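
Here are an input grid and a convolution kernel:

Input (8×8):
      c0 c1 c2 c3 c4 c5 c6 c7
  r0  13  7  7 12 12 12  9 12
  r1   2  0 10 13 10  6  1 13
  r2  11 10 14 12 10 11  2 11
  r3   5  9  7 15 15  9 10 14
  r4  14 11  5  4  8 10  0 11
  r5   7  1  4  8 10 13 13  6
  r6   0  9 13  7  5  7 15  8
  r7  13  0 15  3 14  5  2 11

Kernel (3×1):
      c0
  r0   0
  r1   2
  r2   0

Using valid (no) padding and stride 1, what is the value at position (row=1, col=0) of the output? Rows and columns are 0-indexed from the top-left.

The receptive field on the input at this output position is [2 / 11 / 5]. Elementwise product with the kernel and sum: 11·2.

22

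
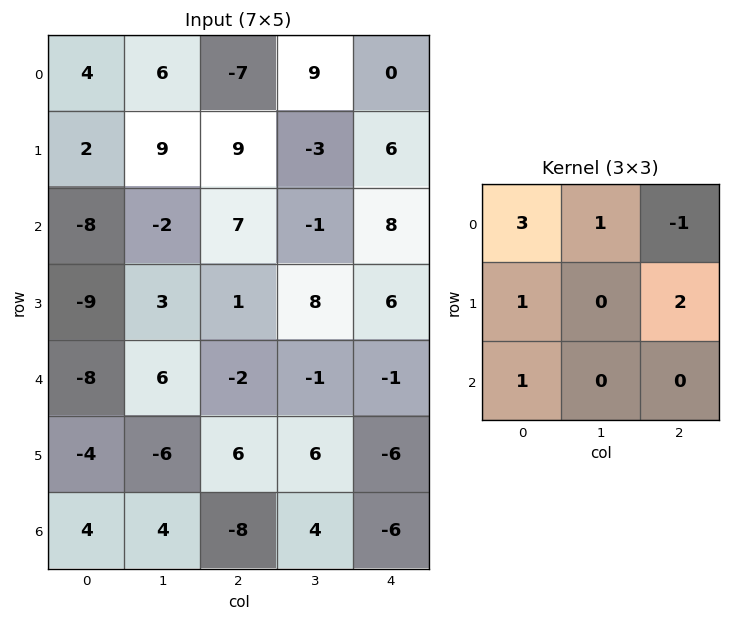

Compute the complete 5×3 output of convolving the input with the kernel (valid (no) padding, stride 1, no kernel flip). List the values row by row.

37 3 16
3 38 42
-48 27 23
-41 0 7
-4 27 -20

Output[0,0]: The receptive field on the input at this output position is [4 6 -7 / 2 9 9 / -8 -2 7]. Elementwise product with the kernel and sum: 4·3 + 6·1 + -7·-1 + 2·1 + 9·2 + -8·1.
Output[0,1]: The receptive field on the input at this output position is [6 -7 9 / 9 9 -3 / -2 7 -1]. Elementwise product with the kernel and sum: 6·3 + -7·1 + 9·-1 + 9·1 + -3·2 + -2·1.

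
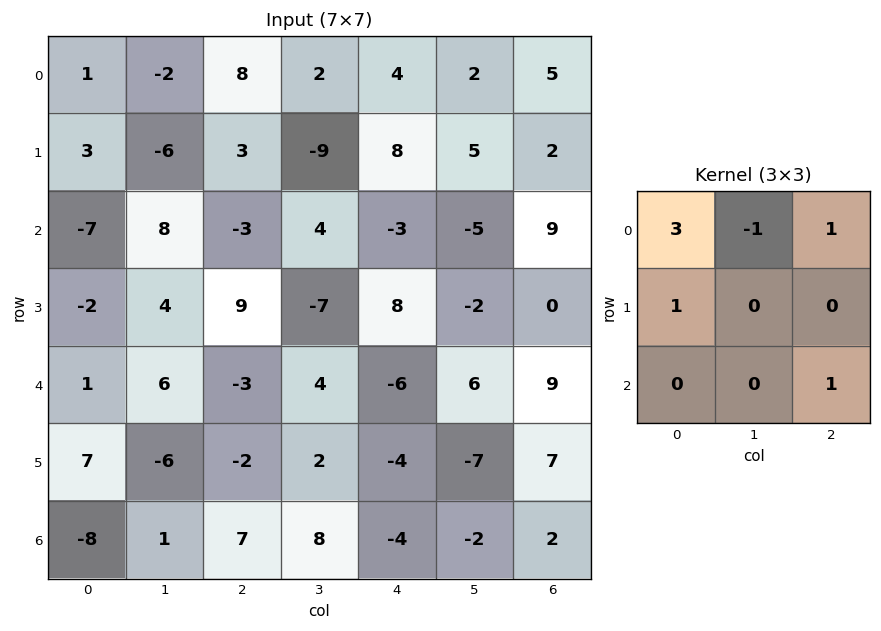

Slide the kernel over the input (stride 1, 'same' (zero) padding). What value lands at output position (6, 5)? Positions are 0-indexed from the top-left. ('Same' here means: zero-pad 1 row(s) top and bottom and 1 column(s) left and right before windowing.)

The receptive field on the zero-padded input at this output position is [-4 -7 7 / -4 -2 2 / 0 0 0]. Elementwise product with the kernel and sum: -4·3 + -7·-1 + 7·1 + -4·1 + 0·1.

-2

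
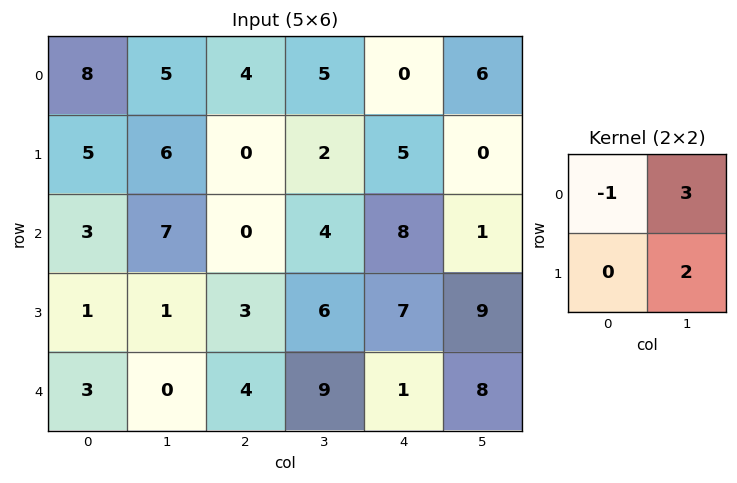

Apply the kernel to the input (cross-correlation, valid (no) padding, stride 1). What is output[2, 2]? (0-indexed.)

24

The receptive field on the input at this output position is [0 4 / 3 6]. Elementwise product with the kernel and sum: 0·-1 + 4·3 + 6·2.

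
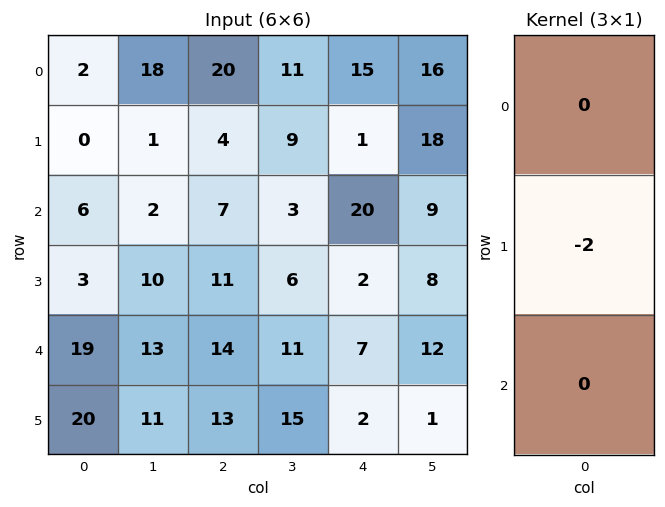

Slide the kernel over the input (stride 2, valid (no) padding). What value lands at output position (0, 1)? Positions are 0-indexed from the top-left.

The receptive field on the input at this output position is [20 / 4 / 7]. Elementwise product with the kernel and sum: 4·-2.

-8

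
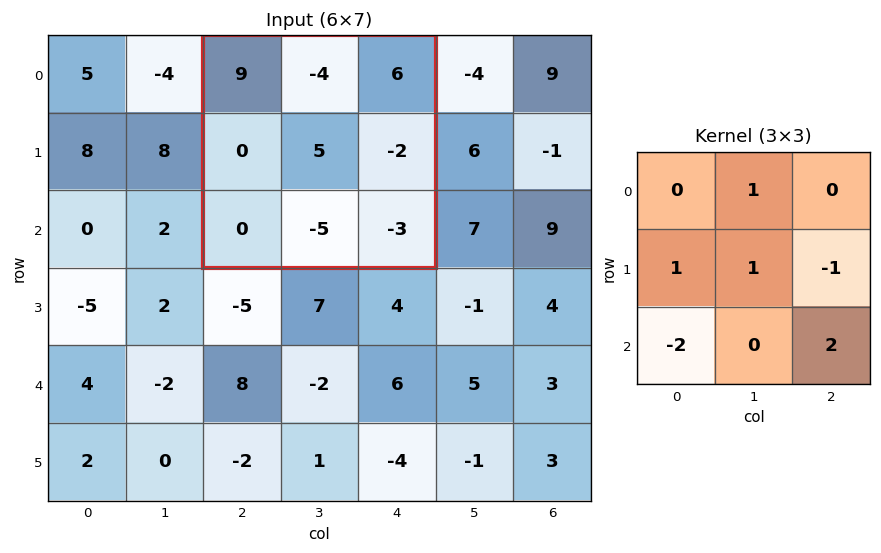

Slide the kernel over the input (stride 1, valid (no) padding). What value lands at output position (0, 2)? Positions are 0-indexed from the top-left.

-3

The receptive field on the input at this output position is [9 -4 6 / 0 5 -2 / 0 -5 -3]. Elementwise product with the kernel and sum: -4·1 + 0·1 + 5·1 + -2·-1 + 0·-2 + -3·2.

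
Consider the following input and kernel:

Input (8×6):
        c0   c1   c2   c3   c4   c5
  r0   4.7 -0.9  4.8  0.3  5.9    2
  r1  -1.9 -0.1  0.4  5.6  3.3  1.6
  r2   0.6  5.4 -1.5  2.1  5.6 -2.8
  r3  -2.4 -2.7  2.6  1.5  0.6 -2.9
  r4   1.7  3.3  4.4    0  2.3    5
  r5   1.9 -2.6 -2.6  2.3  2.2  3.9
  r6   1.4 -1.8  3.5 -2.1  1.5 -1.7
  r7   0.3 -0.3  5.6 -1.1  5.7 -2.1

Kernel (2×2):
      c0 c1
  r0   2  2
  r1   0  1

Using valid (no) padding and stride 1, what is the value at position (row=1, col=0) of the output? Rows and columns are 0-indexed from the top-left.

The receptive field on the input at this output position is [-1.9 -0.1 / 0.6 5.4]. Elementwise product with the kernel and sum: -1.9·2 + -0.1·2 + 5.4·1.

1.4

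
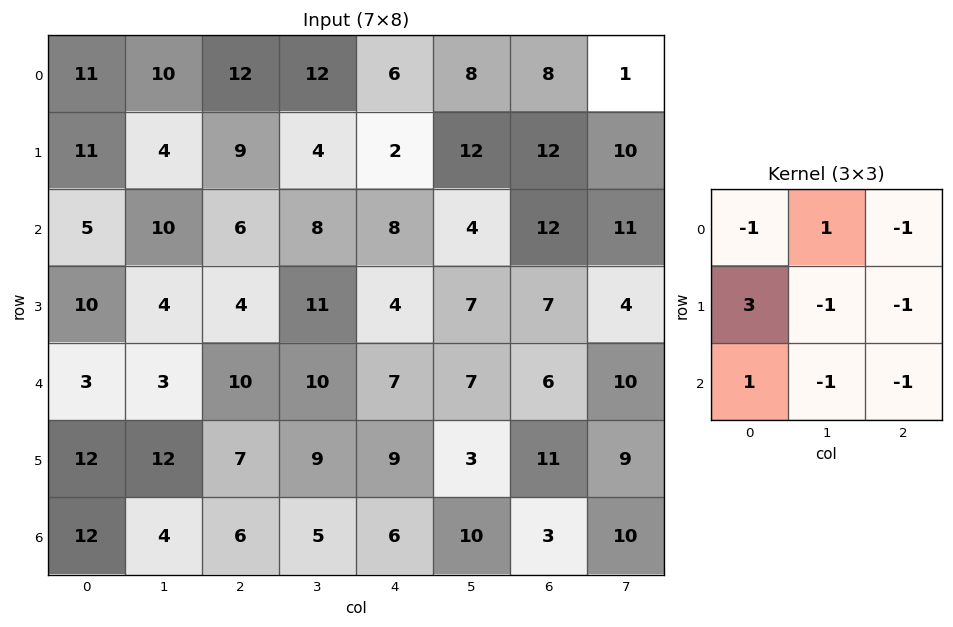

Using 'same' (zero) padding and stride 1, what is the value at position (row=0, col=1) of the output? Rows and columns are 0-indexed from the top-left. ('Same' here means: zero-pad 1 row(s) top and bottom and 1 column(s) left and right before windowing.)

The receptive field on the zero-padded input at this output position is [0 0 0 / 11 10 12 / 11 4 9]. Elementwise product with the kernel and sum: 0·-1 + 0·1 + 0·-1 + 11·3 + 10·-1 + 12·-1 + 11·1 + 4·-1 + 9·-1.

9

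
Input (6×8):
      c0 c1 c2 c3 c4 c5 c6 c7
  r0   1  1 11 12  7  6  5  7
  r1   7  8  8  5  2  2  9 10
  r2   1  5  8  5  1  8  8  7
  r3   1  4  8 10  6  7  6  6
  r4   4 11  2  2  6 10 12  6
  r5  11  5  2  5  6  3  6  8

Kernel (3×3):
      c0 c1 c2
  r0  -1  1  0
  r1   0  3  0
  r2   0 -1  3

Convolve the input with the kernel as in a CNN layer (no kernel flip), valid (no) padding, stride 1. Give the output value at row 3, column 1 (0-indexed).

The receptive field on the input at this output position is [4 8 10 / 11 2 2 / 5 2 5]. Elementwise product with the kernel and sum: 4·-1 + 8·1 + 2·3 + 2·-1 + 5·3.

23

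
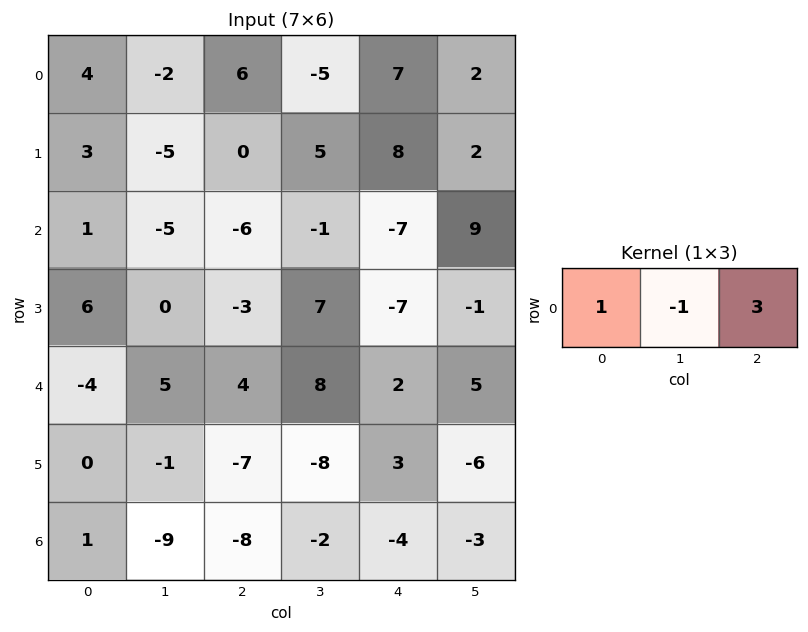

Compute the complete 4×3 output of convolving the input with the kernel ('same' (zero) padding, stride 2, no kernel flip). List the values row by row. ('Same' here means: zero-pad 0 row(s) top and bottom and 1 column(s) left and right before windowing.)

Output[0,0]: The receptive field on the zero-padded input at this output position is [0 4 -2]. Elementwise product with the kernel and sum: 0·1 + 4·-1 + -2·3.
Output[0,1]: The receptive field on the zero-padded input at this output position is [-2 6 -5]. Elementwise product with the kernel and sum: -2·1 + 6·-1 + -5·3.

-10 -23 -6
-16 -2 33
19 25 21
-28 -7 -7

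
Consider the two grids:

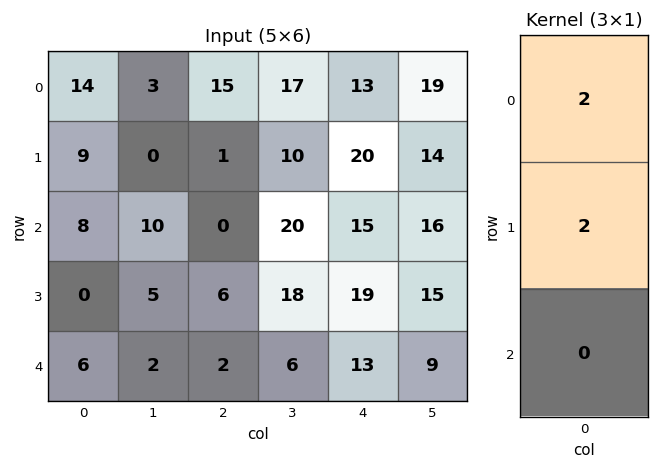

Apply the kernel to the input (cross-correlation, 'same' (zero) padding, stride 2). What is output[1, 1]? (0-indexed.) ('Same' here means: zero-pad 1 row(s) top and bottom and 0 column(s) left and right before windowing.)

2

The receptive field on the zero-padded input at this output position is [1 / 0 / 6]. Elementwise product with the kernel and sum: 1·2 + 0·2.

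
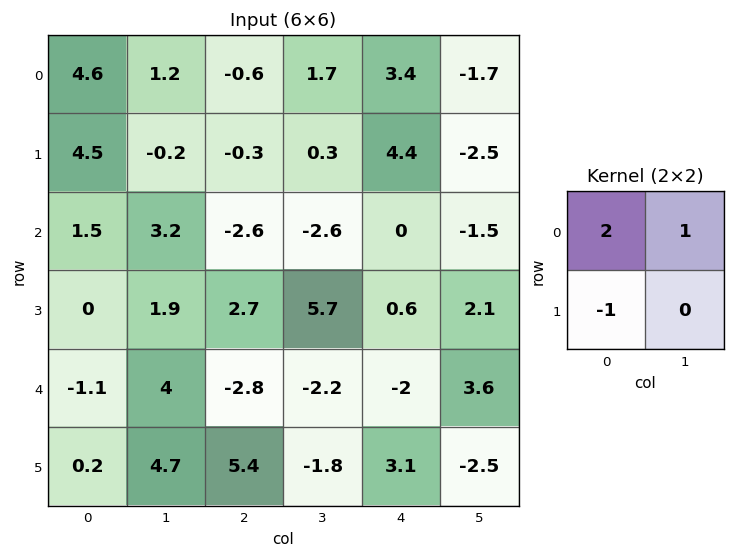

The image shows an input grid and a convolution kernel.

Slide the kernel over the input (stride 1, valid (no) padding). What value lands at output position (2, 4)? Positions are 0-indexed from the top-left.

-2.1

The receptive field on the input at this output position is [0 -1.5 / 0.6 2.1]. Elementwise product with the kernel and sum: 0·2 + -1.5·1 + 0.6·-1.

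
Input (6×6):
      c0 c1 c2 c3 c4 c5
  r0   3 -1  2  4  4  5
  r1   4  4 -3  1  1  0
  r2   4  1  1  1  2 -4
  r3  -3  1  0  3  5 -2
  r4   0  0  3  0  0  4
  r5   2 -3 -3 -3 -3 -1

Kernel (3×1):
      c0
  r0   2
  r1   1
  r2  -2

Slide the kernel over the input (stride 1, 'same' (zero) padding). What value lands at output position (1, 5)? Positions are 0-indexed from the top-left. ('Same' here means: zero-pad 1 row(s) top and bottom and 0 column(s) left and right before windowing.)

The receptive field on the zero-padded input at this output position is [5 / 0 / -4]. Elementwise product with the kernel and sum: 5·2 + 0·1 + -4·-2.

18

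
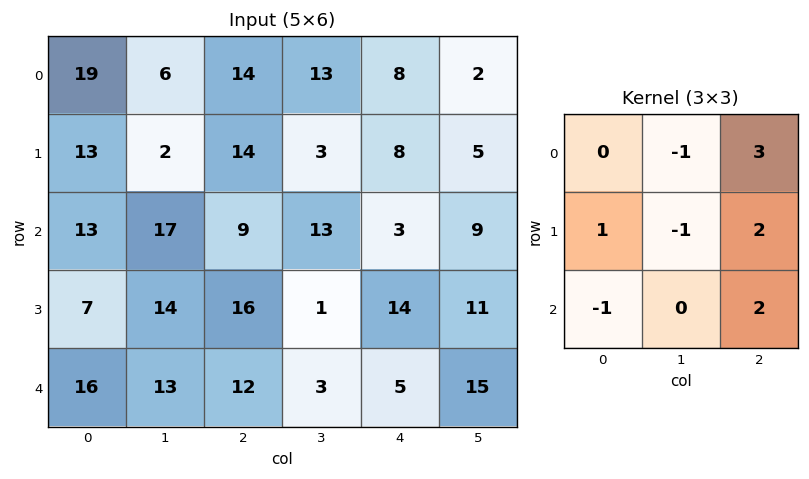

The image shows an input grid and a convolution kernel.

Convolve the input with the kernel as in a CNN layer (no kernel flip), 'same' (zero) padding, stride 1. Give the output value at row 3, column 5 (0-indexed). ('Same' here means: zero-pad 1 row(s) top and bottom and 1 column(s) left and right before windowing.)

The receptive field on the zero-padded input at this output position is [3 9 0 / 14 11 0 / 5 15 0]. Elementwise product with the kernel and sum: 9·-1 + 0·3 + 14·1 + 11·-1 + 0·2 + 5·-1 + 0·2.

-11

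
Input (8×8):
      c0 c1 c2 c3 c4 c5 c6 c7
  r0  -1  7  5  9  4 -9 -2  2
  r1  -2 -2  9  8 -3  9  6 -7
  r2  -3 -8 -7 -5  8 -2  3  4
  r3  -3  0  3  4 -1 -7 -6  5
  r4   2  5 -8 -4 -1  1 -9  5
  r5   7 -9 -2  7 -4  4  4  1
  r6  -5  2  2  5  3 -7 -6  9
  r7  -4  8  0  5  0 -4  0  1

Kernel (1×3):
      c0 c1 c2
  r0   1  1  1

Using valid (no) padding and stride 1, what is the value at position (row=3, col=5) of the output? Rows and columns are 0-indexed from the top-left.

The receptive field on the input at this output position is [-7 -6 5]. Elementwise product with the kernel and sum: -7·1 + -6·1 + 5·1.

-8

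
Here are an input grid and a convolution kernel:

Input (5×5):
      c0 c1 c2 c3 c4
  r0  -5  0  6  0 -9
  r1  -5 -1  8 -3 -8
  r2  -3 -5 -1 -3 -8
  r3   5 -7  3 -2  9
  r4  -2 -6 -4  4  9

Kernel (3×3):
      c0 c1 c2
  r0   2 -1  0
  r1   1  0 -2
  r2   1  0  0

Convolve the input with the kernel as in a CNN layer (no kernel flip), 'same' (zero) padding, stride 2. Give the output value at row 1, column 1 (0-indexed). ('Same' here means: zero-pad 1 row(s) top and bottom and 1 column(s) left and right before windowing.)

The receptive field on the zero-padded input at this output position is [-1 8 -3 / -5 -1 -3 / -7 3 -2]. Elementwise product with the kernel and sum: -1·2 + 8·-1 + -5·1 + -3·-2 + -7·1.

-16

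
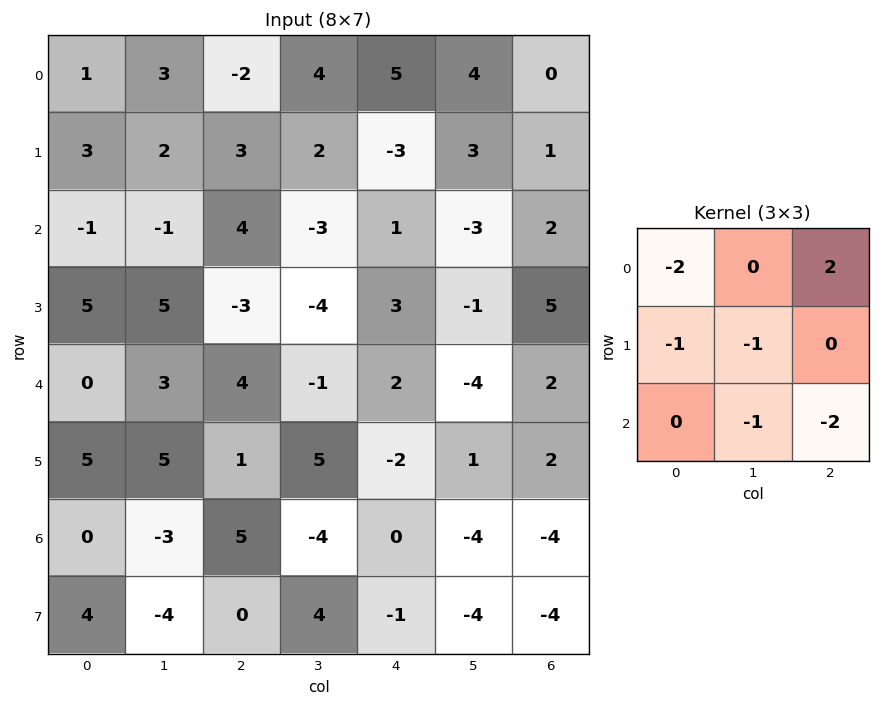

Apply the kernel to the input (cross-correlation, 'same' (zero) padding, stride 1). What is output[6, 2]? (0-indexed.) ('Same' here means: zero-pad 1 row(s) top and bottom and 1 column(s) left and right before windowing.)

-10

The receptive field on the zero-padded input at this output position is [5 1 5 / -3 5 -4 / -4 0 4]. Elementwise product with the kernel and sum: 5·-2 + 5·2 + -3·-1 + 5·-1 + 0·-1 + 4·-2.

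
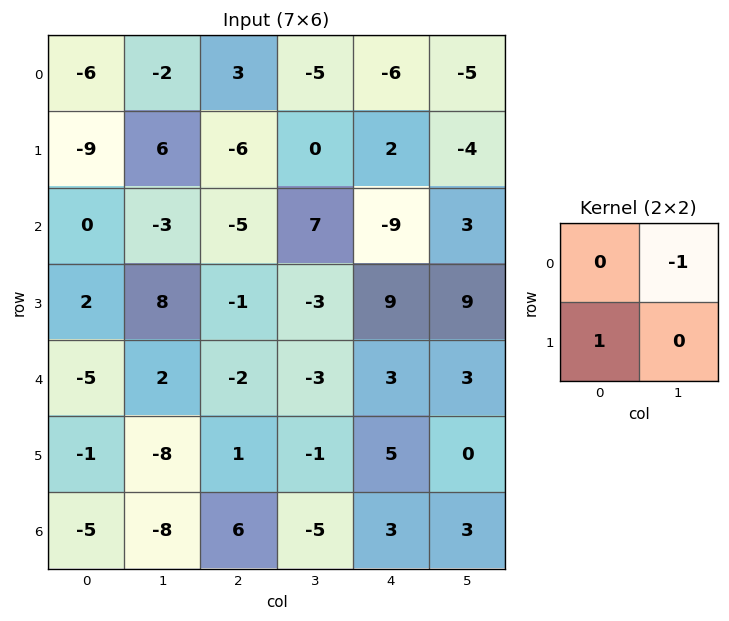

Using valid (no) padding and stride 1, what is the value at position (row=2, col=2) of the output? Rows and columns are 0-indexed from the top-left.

The receptive field on the input at this output position is [-5 7 / -1 -3]. Elementwise product with the kernel and sum: 7·-1 + -1·1.

-8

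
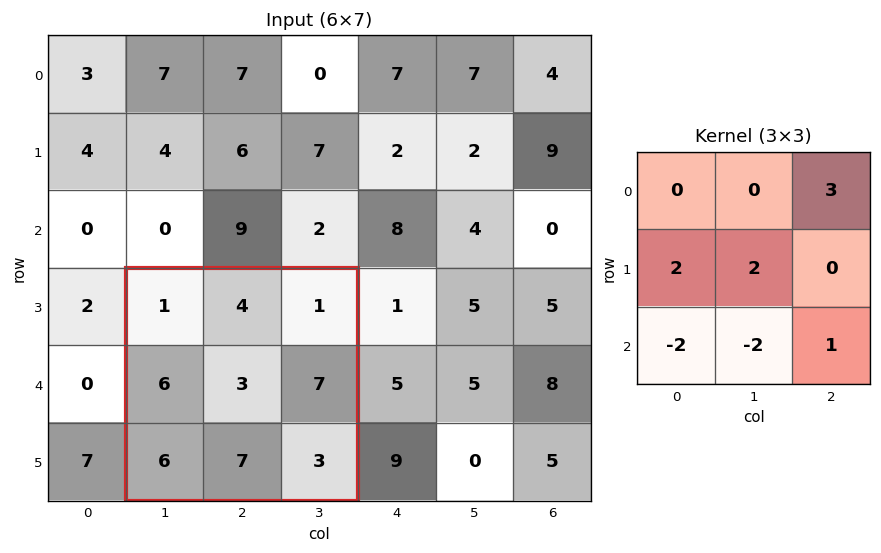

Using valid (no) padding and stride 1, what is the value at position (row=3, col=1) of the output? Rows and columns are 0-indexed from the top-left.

The receptive field on the input at this output position is [1 4 1 / 6 3 7 / 6 7 3]. Elementwise product with the kernel and sum: 1·3 + 6·2 + 3·2 + 6·-2 + 7·-2 + 3·1.

-2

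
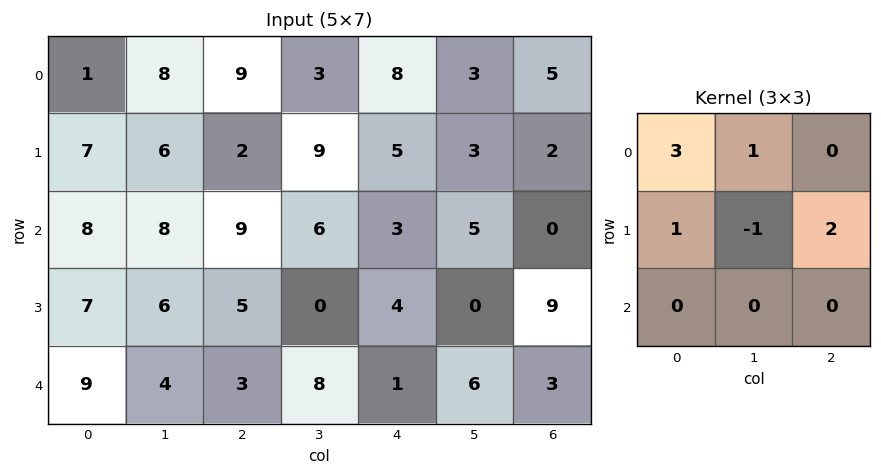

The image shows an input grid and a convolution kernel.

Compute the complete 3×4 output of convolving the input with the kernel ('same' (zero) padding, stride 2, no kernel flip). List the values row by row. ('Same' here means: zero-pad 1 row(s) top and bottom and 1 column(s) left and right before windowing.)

15 5 1 -2
15 31 45 16
6 40 23 12

Output[0,0]: The receptive field on the zero-padded input at this output position is [0 0 0 / 0 1 8 / 0 7 6]. Elementwise product with the kernel and sum: 0·3 + 0·1 + 0·1 + 1·-1 + 8·2.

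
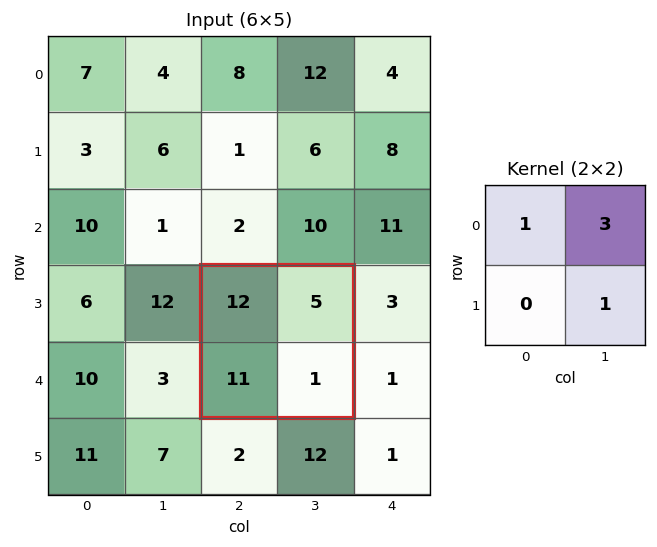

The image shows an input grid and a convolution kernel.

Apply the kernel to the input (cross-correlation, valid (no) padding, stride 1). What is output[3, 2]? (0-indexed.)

28

The receptive field on the input at this output position is [12 5 / 11 1]. Elementwise product with the kernel and sum: 12·1 + 5·3 + 1·1.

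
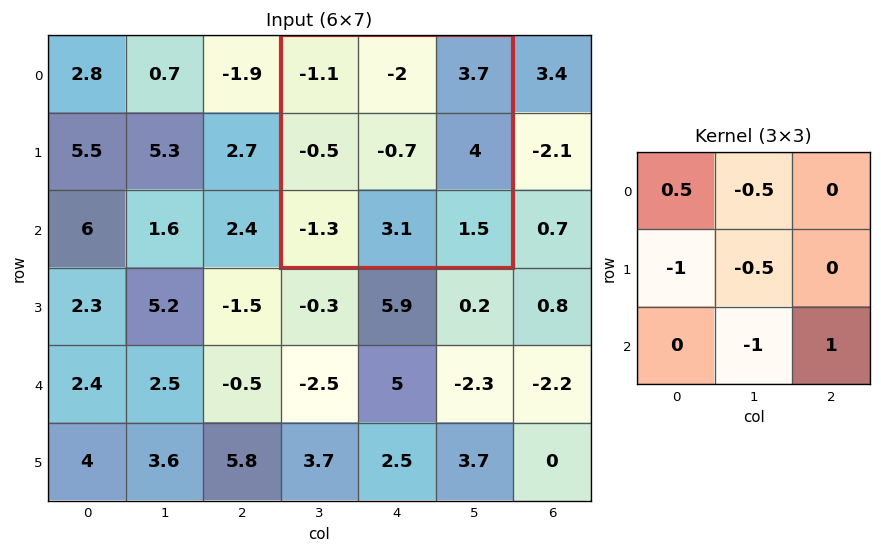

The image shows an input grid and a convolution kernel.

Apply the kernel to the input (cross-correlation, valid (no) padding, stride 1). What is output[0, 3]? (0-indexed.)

-0.3

The receptive field on the input at this output position is [-1.1 -2 3.7 / -0.5 -0.7 4 / -1.3 3.1 1.5]. Elementwise product with the kernel and sum: -1.1·0.5 + -2·-0.5 + -0.5·-1 + -0.7·-0.5 + 3.1·-1 + 1.5·1.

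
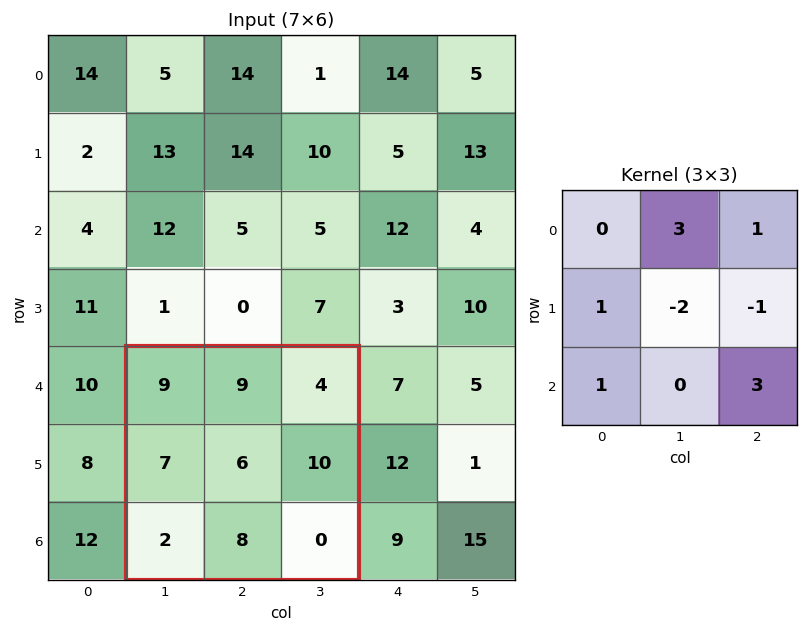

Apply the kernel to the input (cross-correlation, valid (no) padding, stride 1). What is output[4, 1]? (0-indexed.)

The receptive field on the input at this output position is [9 9 4 / 7 6 10 / 2 8 0]. Elementwise product with the kernel and sum: 9·3 + 4·1 + 7·1 + 6·-2 + 10·-1 + 2·1 + 0·3.

18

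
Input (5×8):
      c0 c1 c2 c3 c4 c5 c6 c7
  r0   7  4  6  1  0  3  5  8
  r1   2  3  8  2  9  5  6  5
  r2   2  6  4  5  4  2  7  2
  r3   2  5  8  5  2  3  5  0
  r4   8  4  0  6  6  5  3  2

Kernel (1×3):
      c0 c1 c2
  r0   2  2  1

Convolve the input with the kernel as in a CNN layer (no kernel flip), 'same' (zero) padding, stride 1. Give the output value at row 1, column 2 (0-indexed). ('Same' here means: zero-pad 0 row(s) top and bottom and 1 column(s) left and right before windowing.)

24

The receptive field on the zero-padded input at this output position is [3 8 2]. Elementwise product with the kernel and sum: 3·2 + 8·2 + 2·1.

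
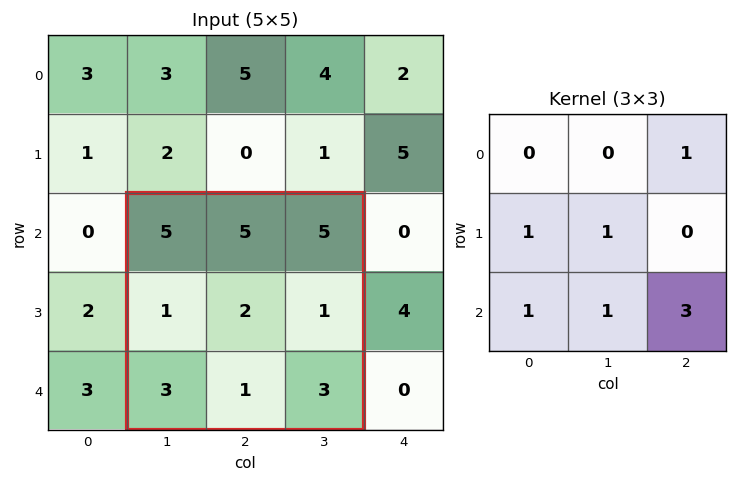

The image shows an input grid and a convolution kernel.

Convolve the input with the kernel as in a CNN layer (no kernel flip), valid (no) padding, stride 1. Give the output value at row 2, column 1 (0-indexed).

21

The receptive field on the input at this output position is [5 5 5 / 1 2 1 / 3 1 3]. Elementwise product with the kernel and sum: 5·1 + 1·1 + 2·1 + 3·1 + 1·1 + 3·3.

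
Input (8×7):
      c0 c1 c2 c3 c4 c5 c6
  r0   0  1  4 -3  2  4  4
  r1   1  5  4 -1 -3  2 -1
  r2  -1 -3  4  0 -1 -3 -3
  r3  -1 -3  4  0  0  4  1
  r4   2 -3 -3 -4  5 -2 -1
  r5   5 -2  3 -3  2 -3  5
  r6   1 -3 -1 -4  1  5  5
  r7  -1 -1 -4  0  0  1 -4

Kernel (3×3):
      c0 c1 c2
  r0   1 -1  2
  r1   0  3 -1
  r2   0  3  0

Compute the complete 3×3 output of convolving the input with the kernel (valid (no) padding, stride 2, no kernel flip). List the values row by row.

Output[0,0]: The receptive field on the input at this output position is [0 1 4 / 1 5 4 / -1 -3 4]. Elementwise product with the kernel and sum: 0·1 + 1·-1 + 4·2 + 5·3 + 4·-1 + -3·3.
Output[0,1]: The receptive field on the input at this output position is [4 -3 2 / 4 -1 -3 / 4 0 -1]. Elementwise product with the kernel and sum: 4·1 + -3·-1 + 2·2 + -1·3 + -3·-1 + 0·3.

9 11 4
-12 -10 1
-19 -12 6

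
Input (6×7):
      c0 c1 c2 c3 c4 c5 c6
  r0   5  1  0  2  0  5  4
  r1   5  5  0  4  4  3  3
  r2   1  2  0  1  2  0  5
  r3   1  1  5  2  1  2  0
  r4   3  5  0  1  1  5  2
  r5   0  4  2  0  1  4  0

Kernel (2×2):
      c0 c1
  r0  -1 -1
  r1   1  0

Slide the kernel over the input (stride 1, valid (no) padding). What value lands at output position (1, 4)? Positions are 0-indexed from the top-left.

-5

The receptive field on the input at this output position is [4 3 / 2 0]. Elementwise product with the kernel and sum: 4·-1 + 3·-1 + 2·1.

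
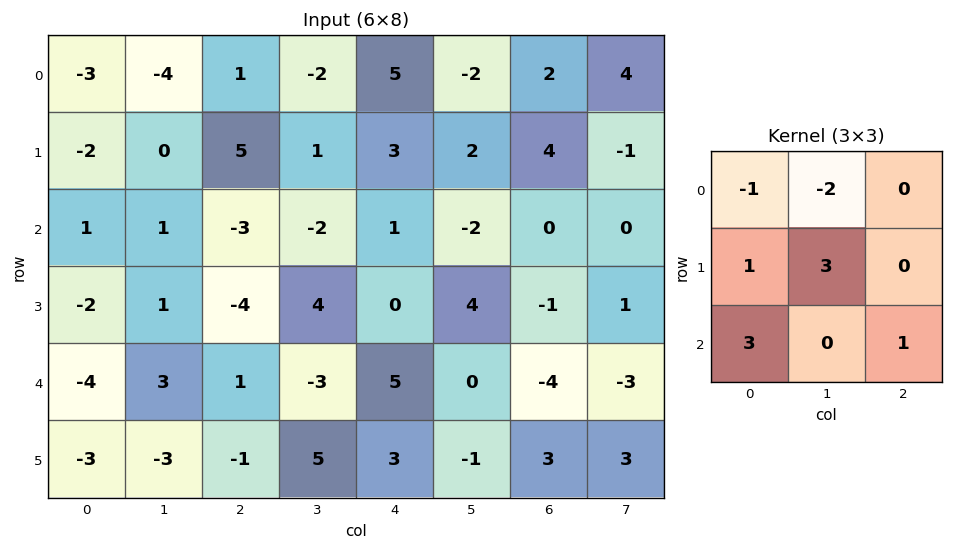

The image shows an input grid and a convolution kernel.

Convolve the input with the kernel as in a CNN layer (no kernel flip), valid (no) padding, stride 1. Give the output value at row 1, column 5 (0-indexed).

1

The receptive field on the input at this output position is [2 4 -1 / -2 0 0 / 4 -1 1]. Elementwise product with the kernel and sum: 2·-1 + 4·-2 + -2·1 + 0·3 + 4·3 + 1·1.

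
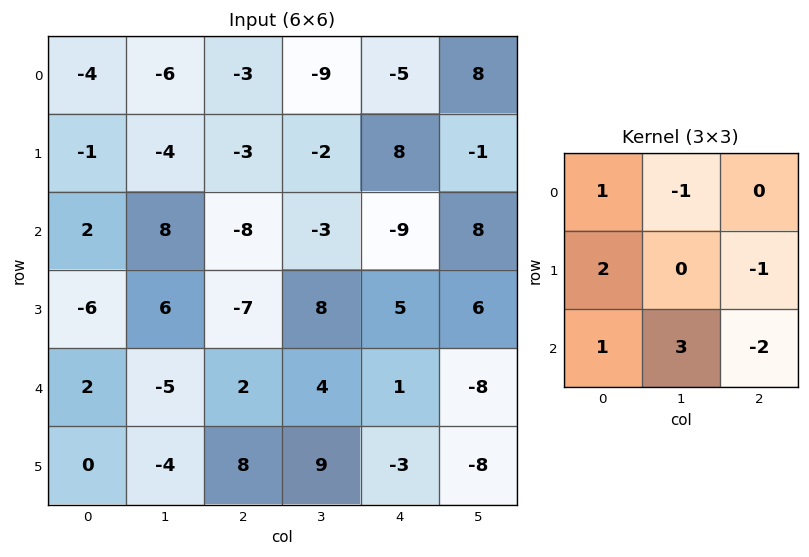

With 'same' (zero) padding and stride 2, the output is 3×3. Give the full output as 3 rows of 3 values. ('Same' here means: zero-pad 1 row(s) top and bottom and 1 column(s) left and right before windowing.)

Output[0,0]: The receptive field on the zero-padded input at this output position is [0 0 0 / 0 -4 -6 / 0 -1 -4]. Elementwise product with the kernel and sum: 0·1 + 0·-1 + 0·2 + -6·-1 + 0·1 + -1·3 + -4·-2.

11 -12 -2
-37 -13 -13
19 1 35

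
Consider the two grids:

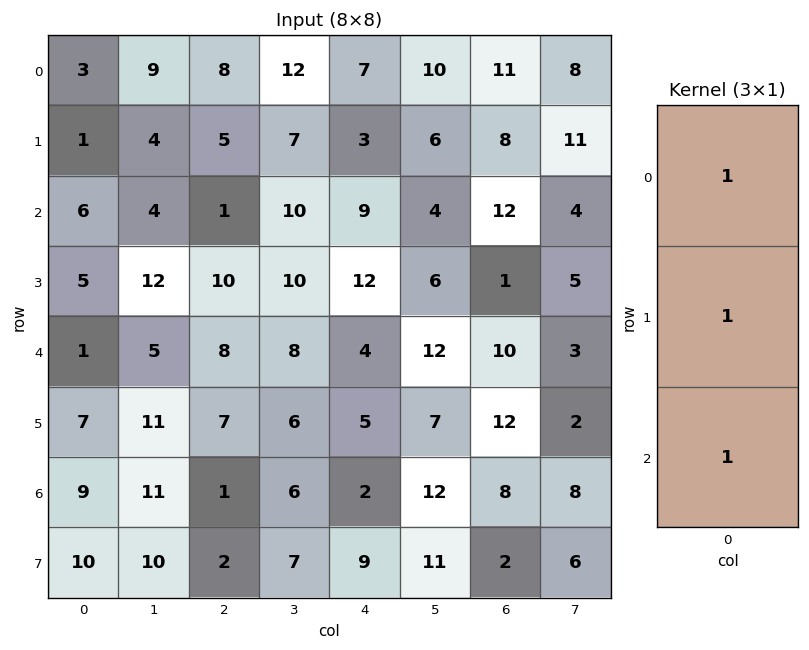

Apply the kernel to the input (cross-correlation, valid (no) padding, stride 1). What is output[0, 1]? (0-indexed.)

17

The receptive field on the input at this output position is [9 / 4 / 4]. Elementwise product with the kernel and sum: 9·1 + 4·1 + 4·1.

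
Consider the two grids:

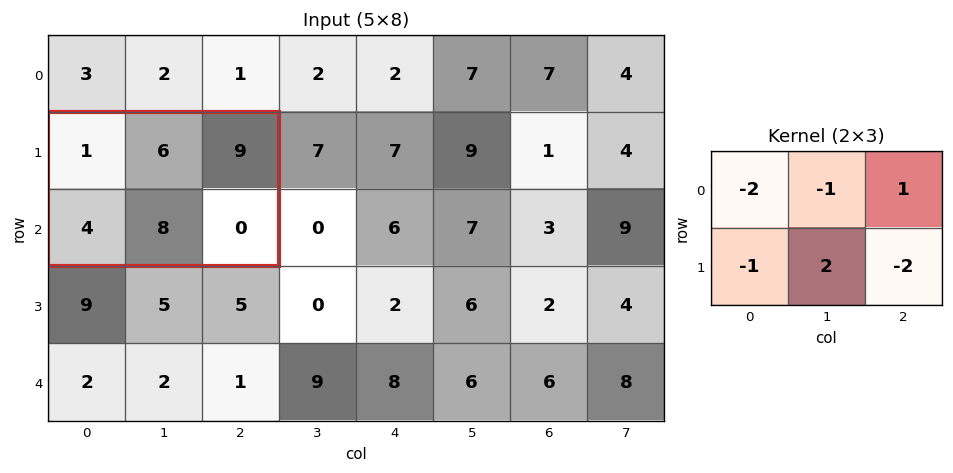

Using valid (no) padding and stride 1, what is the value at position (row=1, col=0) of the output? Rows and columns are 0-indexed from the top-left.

The receptive field on the input at this output position is [1 6 9 / 4 8 0]. Elementwise product with the kernel and sum: 1·-2 + 6·-1 + 9·1 + 4·-1 + 8·2 + 0·-2.

13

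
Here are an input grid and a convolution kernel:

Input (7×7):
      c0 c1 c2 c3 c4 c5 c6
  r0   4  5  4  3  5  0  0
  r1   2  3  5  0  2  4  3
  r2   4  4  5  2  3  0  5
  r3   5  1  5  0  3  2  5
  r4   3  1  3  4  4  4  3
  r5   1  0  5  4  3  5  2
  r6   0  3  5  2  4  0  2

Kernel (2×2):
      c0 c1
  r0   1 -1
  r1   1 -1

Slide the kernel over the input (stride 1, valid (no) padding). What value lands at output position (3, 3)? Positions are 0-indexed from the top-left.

-3

The receptive field on the input at this output position is [0 3 / 4 4]. Elementwise product with the kernel and sum: 0·1 + 3·-1 + 4·1 + 4·-1.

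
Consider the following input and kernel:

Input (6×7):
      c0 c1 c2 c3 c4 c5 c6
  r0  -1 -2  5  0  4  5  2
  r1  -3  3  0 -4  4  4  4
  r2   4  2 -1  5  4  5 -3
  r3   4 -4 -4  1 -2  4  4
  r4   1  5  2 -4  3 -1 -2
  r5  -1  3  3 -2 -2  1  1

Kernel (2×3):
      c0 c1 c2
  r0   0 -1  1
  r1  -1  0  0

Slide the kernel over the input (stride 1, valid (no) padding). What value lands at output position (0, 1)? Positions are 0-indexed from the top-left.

The receptive field on the input at this output position is [-2 5 0 / 3 0 -4]. Elementwise product with the kernel and sum: 5·-1 + 0·1 + 3·-1.

-8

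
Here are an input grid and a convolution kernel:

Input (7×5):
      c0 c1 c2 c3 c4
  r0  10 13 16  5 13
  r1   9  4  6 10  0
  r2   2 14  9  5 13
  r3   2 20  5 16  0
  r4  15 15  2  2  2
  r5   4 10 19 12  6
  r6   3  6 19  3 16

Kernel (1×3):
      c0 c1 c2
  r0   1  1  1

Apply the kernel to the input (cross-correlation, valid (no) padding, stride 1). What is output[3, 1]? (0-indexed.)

41

The receptive field on the input at this output position is [20 5 16]. Elementwise product with the kernel and sum: 20·1 + 5·1 + 16·1.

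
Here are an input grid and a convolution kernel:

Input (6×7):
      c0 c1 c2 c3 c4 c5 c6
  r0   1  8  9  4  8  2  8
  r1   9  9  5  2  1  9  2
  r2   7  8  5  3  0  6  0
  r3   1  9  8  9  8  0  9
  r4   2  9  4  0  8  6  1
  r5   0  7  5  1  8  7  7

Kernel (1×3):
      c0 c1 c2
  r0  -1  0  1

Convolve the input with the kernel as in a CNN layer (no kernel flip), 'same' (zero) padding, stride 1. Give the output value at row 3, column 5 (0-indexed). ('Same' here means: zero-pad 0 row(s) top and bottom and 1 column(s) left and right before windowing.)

The receptive field on the zero-padded input at this output position is [8 0 9]. Elementwise product with the kernel and sum: 8·-1 + 9·1.

1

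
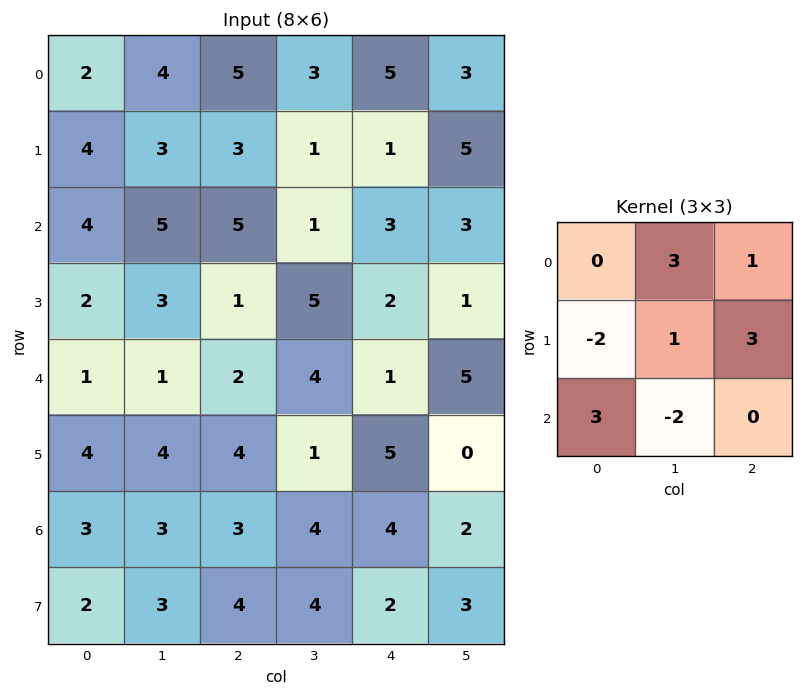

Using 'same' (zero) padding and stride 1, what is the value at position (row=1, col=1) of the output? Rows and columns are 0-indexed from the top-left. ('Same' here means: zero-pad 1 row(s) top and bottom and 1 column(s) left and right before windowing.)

23

The receptive field on the zero-padded input at this output position is [2 4 5 / 4 3 3 / 4 5 5]. Elementwise product with the kernel and sum: 4·3 + 5·1 + 4·-2 + 3·1 + 3·3 + 4·3 + 5·-2.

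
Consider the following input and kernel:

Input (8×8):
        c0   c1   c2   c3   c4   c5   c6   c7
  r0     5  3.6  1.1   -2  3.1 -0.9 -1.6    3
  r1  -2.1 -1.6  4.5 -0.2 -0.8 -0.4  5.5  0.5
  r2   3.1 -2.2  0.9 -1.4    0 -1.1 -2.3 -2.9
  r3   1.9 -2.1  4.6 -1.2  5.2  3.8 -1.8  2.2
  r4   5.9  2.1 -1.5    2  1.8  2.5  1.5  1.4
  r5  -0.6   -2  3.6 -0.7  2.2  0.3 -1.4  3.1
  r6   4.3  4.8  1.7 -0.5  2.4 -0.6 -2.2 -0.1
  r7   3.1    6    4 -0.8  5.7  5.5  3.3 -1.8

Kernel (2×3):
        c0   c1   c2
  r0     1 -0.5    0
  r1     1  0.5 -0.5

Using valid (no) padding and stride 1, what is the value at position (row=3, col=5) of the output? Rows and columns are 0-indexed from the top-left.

7.25

The receptive field on the input at this output position is [3.8 -1.8 2.2 / 2.5 1.5 1.4]. Elementwise product with the kernel and sum: 3.8·1 + -1.8·-0.5 + 2.5·1 + 1.5·0.5 + 1.4·-0.5.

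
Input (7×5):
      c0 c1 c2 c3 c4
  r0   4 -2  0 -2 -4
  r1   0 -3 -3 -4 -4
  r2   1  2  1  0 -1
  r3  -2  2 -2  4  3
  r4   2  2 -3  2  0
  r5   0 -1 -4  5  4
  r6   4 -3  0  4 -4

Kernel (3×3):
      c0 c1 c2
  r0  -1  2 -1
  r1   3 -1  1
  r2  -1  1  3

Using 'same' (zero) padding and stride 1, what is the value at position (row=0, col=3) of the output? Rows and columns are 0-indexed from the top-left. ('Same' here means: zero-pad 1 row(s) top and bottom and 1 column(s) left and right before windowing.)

-15

The receptive field on the zero-padded input at this output position is [0 0 0 / 0 -2 -4 / -3 -4 -4]. Elementwise product with the kernel and sum: 0·-1 + 0·2 + 0·-1 + 0·3 + -2·-1 + -4·1 + -3·-1 + -4·1 + -4·3.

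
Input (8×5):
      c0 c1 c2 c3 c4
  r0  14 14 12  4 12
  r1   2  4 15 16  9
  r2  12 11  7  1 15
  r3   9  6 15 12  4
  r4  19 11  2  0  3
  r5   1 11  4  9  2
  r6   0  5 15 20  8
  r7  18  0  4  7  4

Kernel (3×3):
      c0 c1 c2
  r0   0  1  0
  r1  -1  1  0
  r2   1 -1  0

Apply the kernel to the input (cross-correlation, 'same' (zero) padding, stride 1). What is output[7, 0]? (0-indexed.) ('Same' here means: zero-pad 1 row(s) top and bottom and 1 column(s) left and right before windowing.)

The receptive field on the zero-padded input at this output position is [0 0 5 / 0 18 0 / 0 0 0]. Elementwise product with the kernel and sum: 0·1 + 0·-1 + 18·1 + 0·1 + 0·-1.

18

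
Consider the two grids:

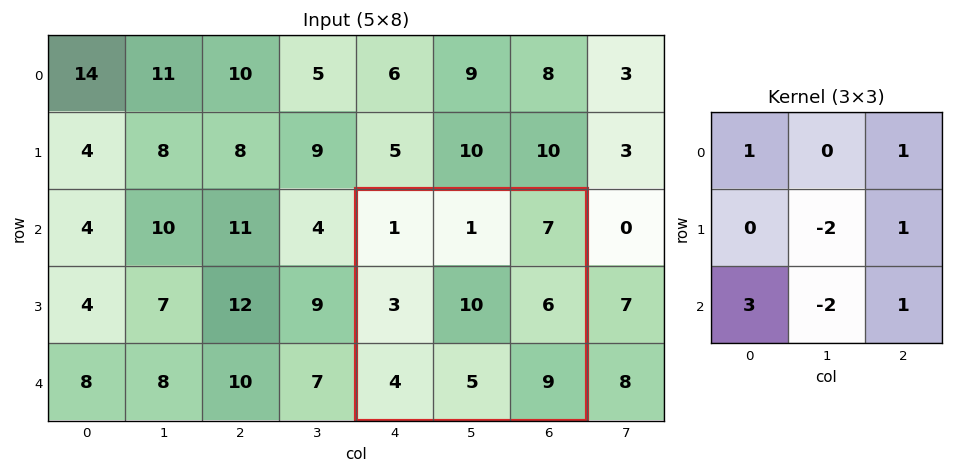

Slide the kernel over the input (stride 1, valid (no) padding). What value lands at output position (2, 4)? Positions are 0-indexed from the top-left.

The receptive field on the input at this output position is [1 1 7 / 3 10 6 / 4 5 9]. Elementwise product with the kernel and sum: 1·1 + 7·1 + 10·-2 + 6·1 + 4·3 + 5·-2 + 9·1.

5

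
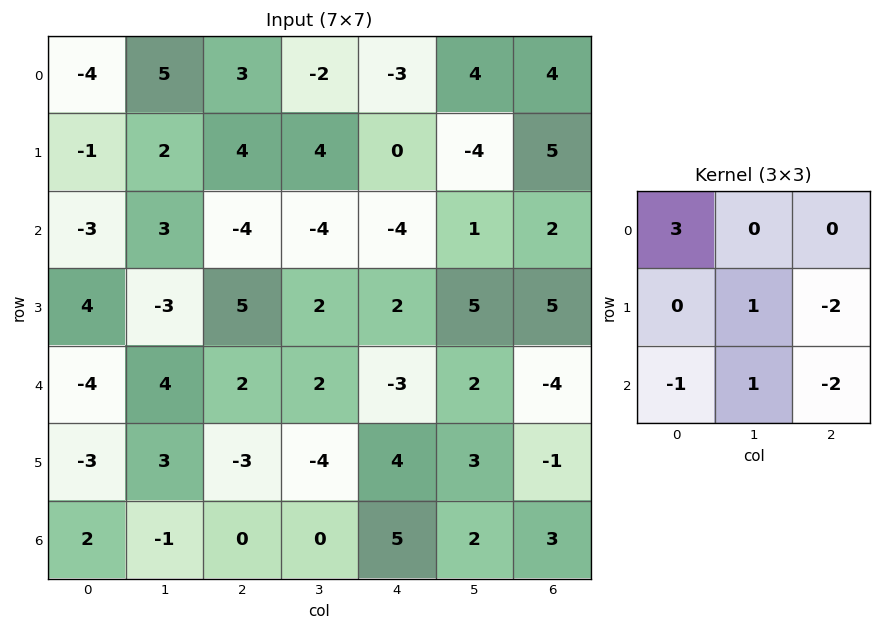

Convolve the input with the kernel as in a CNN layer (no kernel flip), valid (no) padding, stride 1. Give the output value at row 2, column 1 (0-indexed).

The receptive field on the input at this output position is [3 -4 -4 / -3 5 2 / 4 2 2]. Elementwise product with the kernel and sum: 3·3 + 5·1 + 2·-2 + 4·-1 + 2·1 + 2·-2.

4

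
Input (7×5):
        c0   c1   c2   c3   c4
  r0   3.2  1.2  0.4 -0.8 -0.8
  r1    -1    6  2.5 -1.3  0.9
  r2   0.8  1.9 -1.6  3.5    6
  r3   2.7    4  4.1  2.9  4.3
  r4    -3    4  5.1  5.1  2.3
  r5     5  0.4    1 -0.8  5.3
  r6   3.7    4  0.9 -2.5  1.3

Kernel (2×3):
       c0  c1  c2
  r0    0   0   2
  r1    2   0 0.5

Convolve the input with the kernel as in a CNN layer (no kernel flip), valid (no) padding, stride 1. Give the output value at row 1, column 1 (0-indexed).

The receptive field on the input at this output position is [6 2.5 -1.3 / 1.9 -1.6 3.5]. Elementwise product with the kernel and sum: -1.3·2 + 1.9·2 + 3.5·0.5.

2.95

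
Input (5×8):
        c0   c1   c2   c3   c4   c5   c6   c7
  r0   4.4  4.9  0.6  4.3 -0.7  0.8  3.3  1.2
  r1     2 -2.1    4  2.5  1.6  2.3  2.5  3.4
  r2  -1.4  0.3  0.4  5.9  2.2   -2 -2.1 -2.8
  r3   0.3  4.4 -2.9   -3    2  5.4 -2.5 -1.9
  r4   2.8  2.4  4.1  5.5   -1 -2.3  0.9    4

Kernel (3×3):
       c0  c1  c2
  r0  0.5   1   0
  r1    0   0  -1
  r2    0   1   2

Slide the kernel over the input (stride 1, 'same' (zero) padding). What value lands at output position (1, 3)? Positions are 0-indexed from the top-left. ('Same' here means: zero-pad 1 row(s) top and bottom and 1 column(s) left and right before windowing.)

The receptive field on the zero-padded input at this output position is [0.6 4.3 -0.7 / 4 2.5 1.6 / 0.4 5.9 2.2]. Elementwise product with the kernel and sum: 0.6·0.5 + 4.3·1 + 1.6·-1 + 5.9·1 + 2.2·2.

13.3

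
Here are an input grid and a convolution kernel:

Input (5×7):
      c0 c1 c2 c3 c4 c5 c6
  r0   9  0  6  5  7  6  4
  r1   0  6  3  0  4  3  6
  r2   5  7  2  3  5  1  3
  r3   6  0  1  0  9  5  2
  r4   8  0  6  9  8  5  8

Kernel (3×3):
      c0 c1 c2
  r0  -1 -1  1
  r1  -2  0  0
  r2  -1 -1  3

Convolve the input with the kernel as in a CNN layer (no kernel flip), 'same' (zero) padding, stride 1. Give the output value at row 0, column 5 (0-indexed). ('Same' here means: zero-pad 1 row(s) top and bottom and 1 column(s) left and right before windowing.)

The receptive field on the zero-padded input at this output position is [0 0 0 / 7 6 4 / 4 3 6]. Elementwise product with the kernel and sum: 0·-1 + 0·-1 + 0·1 + 7·-2 + 4·-1 + 3·-1 + 6·3.

-3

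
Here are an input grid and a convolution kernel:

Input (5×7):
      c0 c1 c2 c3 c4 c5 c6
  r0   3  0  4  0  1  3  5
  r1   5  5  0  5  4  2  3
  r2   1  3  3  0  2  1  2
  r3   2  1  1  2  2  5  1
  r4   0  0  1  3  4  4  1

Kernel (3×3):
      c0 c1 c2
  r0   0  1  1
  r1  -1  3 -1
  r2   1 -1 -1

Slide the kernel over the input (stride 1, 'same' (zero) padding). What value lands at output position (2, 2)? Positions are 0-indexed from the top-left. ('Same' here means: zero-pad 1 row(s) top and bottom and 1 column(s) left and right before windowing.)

9

The receptive field on the zero-padded input at this output position is [5 0 5 / 3 3 0 / 1 1 2]. Elementwise product with the kernel and sum: 0·1 + 5·1 + 3·-1 + 3·3 + 0·-1 + 1·1 + 1·-1 + 2·-1.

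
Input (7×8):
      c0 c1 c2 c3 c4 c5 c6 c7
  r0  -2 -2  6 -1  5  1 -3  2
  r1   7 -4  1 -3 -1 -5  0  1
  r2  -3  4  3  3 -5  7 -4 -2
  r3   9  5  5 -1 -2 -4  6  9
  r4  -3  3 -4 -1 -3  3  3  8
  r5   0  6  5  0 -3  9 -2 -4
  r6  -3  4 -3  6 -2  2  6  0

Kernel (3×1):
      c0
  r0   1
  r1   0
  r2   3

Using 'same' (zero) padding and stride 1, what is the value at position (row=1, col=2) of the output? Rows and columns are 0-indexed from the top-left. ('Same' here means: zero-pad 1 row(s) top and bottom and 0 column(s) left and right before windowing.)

The receptive field on the zero-padded input at this output position is [6 / 1 / 3]. Elementwise product with the kernel and sum: 6·1 + 3·3.

15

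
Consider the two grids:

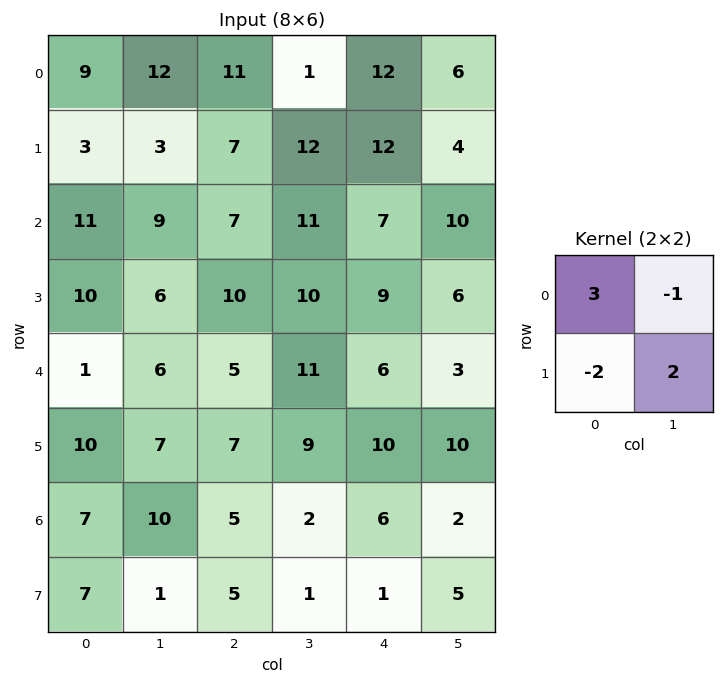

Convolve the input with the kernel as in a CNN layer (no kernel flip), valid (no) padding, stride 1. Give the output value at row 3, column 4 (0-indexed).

The receptive field on the input at this output position is [9 6 / 6 3]. Elementwise product with the kernel and sum: 9·3 + 6·-1 + 6·-2 + 3·2.

15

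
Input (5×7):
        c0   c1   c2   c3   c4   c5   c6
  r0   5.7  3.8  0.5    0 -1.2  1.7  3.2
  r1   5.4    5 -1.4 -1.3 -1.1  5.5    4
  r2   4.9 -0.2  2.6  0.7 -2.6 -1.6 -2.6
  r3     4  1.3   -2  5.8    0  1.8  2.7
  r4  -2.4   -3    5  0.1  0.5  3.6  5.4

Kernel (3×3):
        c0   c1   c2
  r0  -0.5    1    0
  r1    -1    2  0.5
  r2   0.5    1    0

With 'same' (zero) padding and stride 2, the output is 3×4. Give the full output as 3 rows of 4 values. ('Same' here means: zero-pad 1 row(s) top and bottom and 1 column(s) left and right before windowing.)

Output[0,0]: The receptive field on the zero-padded input at this output position is [0 0 0 / 0 5.7 3.8 / 0 5.4 5]. Elementwise product with the kernel and sum: 0·-0.5 + 0·1 + 0·-1 + 5.7·2 + 3.8·0.5 + 0·0.5 + 5.4·1.

18.7 -1.7 -3.3 11.45
19.1 0.5 -4.25 1.25
-2.3 10.4 -0.2 9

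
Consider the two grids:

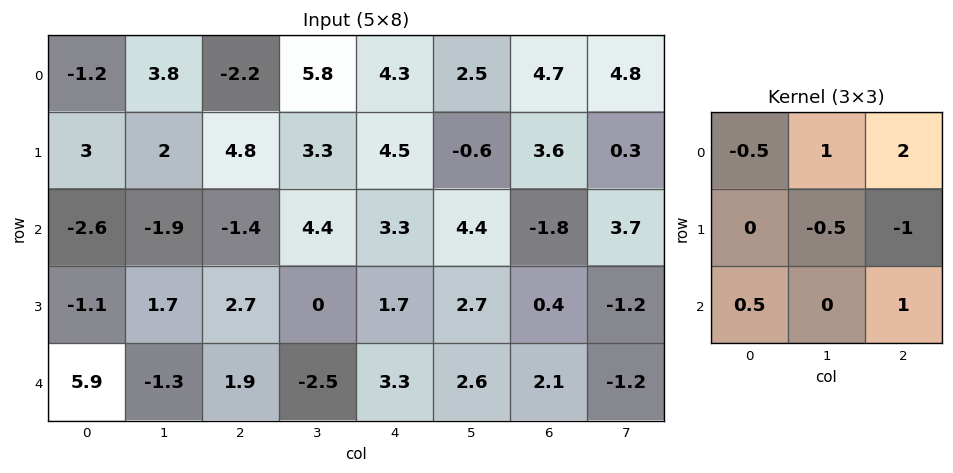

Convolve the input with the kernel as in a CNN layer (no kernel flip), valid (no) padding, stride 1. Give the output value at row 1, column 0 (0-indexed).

The receptive field on the input at this output position is [3 2 4.8 / -2.6 -1.9 -1.4 / -1.1 1.7 2.7]. Elementwise product with the kernel and sum: 3·-0.5 + 2·1 + 4.8·2 + -1.9·-0.5 + -1.4·-1 + -1.1·0.5 + 2.7·1.

14.6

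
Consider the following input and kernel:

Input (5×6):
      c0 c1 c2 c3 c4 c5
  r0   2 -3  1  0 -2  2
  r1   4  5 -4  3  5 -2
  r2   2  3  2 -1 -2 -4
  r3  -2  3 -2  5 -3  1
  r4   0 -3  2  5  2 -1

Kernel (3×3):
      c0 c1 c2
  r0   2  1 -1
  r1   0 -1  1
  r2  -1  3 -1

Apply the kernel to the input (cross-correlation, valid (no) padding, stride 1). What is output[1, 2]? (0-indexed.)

The receptive field on the input at this output position is [-4 3 5 / 2 -1 -2 / -2 5 -3]. Elementwise product with the kernel and sum: -4·2 + 3·1 + 5·-1 + -1·-1 + -2·1 + -2·-1 + 5·3 + -3·-1.

9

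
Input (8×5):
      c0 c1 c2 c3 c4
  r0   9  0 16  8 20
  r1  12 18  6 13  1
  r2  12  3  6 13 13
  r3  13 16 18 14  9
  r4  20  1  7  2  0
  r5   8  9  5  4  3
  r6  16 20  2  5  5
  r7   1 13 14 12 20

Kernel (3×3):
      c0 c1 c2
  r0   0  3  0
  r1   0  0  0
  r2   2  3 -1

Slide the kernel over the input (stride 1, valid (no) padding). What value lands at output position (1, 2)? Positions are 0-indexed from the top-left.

108

The receptive field on the input at this output position is [6 13 1 / 6 13 13 / 18 14 9]. Elementwise product with the kernel and sum: 13·3 + 18·2 + 14·3 + 9·-1.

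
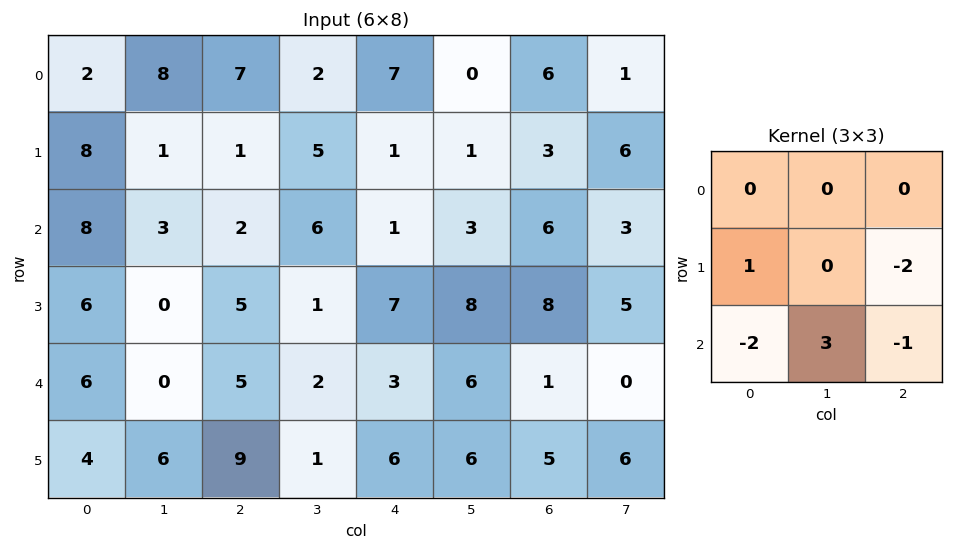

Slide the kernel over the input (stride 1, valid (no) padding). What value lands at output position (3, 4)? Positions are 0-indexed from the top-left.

2

The receptive field on the input at this output position is [7 8 8 / 3 6 1 / 6 6 5]. Elementwise product with the kernel and sum: 3·1 + 1·-2 + 6·-2 + 6·3 + 5·-1.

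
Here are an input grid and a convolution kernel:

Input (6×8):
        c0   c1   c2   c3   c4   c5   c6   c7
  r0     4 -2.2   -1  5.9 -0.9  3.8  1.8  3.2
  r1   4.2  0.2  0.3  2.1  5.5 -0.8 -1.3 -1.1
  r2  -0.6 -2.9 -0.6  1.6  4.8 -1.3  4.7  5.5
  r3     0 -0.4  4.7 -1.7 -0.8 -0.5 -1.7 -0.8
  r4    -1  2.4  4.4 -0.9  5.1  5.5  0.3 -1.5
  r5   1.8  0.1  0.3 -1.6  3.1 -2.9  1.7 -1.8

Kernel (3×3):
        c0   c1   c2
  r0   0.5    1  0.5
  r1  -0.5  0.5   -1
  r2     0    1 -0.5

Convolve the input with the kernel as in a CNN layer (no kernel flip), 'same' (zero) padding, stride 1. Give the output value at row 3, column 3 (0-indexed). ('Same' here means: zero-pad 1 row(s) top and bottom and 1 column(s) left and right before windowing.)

The receptive field on the zero-padded input at this output position is [-0.6 1.6 4.8 / 4.7 -1.7 -0.8 / 4.4 -0.9 5.1]. Elementwise product with the kernel and sum: -0.6·0.5 + 1.6·1 + 4.8·0.5 + 4.7·-0.5 + -1.7·0.5 + -0.8·-1 + -0.9·1 + 5.1·-0.5.

-2.15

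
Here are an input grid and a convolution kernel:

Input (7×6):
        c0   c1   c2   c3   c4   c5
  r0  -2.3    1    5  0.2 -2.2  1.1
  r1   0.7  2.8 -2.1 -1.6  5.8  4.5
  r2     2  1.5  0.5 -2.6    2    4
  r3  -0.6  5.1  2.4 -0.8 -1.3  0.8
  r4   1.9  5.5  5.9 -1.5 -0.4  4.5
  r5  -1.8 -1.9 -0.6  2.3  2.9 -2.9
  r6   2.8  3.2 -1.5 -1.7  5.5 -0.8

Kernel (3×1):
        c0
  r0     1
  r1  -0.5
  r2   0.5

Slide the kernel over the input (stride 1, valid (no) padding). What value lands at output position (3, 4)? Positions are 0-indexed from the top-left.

The receptive field on the input at this output position is [-1.3 / -0.4 / 2.9]. Elementwise product with the kernel and sum: -1.3·1 + -0.4·-0.5 + 2.9·0.5.

0.35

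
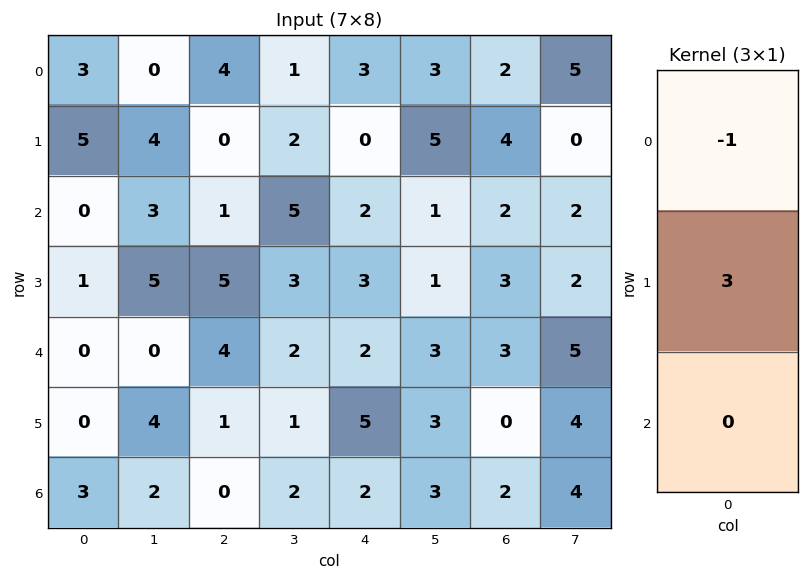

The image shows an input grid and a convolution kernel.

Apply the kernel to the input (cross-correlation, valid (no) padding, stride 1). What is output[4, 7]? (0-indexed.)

7

The receptive field on the input at this output position is [5 / 4 / 4]. Elementwise product with the kernel and sum: 5·-1 + 4·3.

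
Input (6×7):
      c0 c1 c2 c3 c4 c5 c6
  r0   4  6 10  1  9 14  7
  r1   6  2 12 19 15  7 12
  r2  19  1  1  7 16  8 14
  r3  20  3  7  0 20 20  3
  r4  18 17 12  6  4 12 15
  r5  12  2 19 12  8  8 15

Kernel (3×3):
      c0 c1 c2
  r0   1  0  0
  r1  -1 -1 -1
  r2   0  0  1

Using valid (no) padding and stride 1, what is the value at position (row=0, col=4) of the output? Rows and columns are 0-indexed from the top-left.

The receptive field on the input at this output position is [9 14 7 / 15 7 12 / 16 8 14]. Elementwise product with the kernel and sum: 9·1 + 15·-1 + 7·-1 + 12·-1 + 14·1.

-11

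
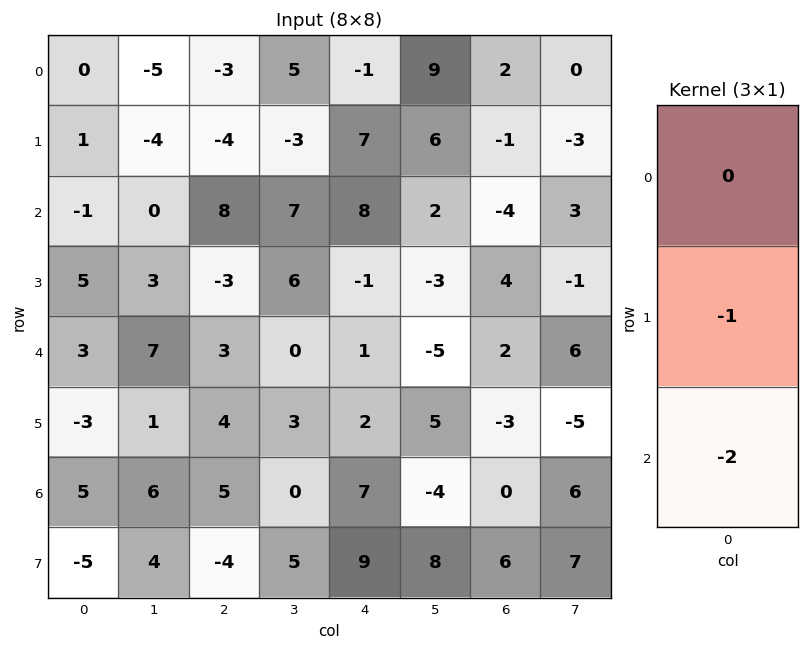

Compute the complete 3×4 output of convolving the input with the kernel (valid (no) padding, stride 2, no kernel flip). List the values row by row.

Output[0,0]: The receptive field on the input at this output position is [0 / 1 / -1]. Elementwise product with the kernel and sum: 1·-1 + -1·-2.
Output[0,1]: The receptive field on the input at this output position is [-3 / -4 / 8]. Elementwise product with the kernel and sum: -4·-1 + 8·-2.

1 -12 -23 9
-11 -3 -1 -8
-7 -14 -16 3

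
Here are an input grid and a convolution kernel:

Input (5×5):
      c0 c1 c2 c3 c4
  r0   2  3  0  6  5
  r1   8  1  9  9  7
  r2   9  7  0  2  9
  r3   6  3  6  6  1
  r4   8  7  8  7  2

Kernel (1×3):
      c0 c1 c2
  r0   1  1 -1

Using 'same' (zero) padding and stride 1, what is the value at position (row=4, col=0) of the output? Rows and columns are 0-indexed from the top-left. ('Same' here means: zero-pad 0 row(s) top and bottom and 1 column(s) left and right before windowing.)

1

The receptive field on the zero-padded input at this output position is [0 8 7]. Elementwise product with the kernel and sum: 0·1 + 8·1 + 7·-1.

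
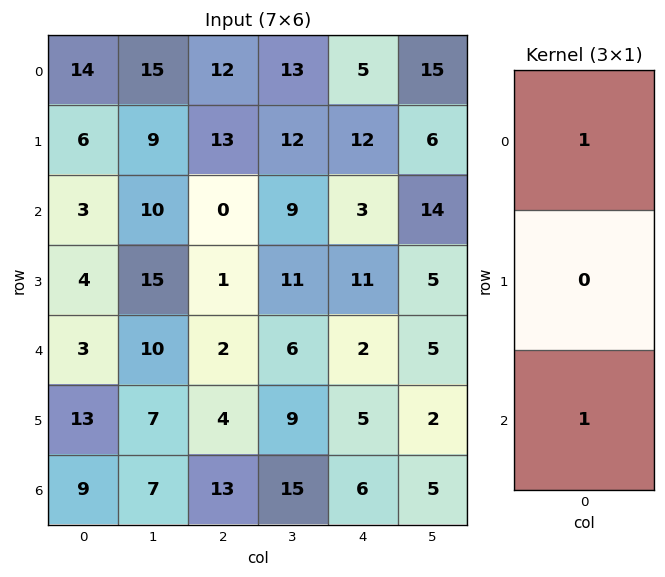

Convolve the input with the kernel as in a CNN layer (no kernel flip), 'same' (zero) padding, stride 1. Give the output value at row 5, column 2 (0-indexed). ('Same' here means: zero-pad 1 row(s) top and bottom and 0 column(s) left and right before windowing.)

The receptive field on the zero-padded input at this output position is [2 / 4 / 13]. Elementwise product with the kernel and sum: 2·1 + 13·1.

15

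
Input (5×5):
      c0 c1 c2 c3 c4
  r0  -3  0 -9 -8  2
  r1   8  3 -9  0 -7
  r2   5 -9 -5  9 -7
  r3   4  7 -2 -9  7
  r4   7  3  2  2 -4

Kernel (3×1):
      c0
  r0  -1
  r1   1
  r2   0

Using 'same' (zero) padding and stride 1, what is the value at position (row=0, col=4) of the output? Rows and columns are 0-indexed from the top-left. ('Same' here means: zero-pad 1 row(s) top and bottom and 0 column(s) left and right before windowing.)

2

The receptive field on the zero-padded input at this output position is [0 / 2 / -7]. Elementwise product with the kernel and sum: 0·-1 + 2·1.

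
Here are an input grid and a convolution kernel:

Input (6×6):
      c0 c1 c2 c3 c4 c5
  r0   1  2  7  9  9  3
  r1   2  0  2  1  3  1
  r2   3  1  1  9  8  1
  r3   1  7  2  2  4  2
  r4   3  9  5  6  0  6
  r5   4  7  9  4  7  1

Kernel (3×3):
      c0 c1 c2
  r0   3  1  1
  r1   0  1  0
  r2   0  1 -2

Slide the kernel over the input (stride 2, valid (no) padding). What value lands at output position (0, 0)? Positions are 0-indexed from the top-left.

The receptive field on the input at this output position is [1 2 7 / 2 0 2 / 3 1 1]. Elementwise product with the kernel and sum: 1·3 + 2·1 + 7·1 + 0·1 + 1·1 + 1·-2.

11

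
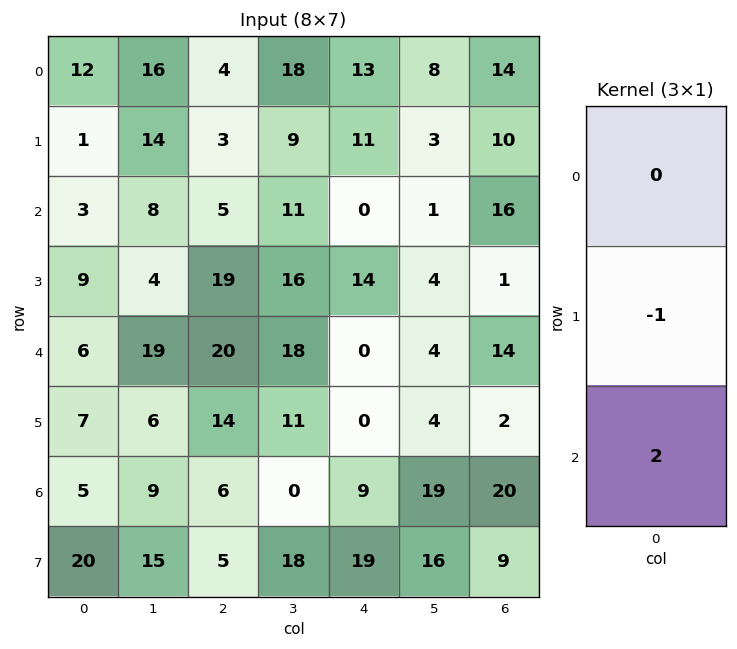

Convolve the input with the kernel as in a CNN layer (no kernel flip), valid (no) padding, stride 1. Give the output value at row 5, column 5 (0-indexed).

The receptive field on the input at this output position is [4 / 19 / 16]. Elementwise product with the kernel and sum: 19·-1 + 16·2.

13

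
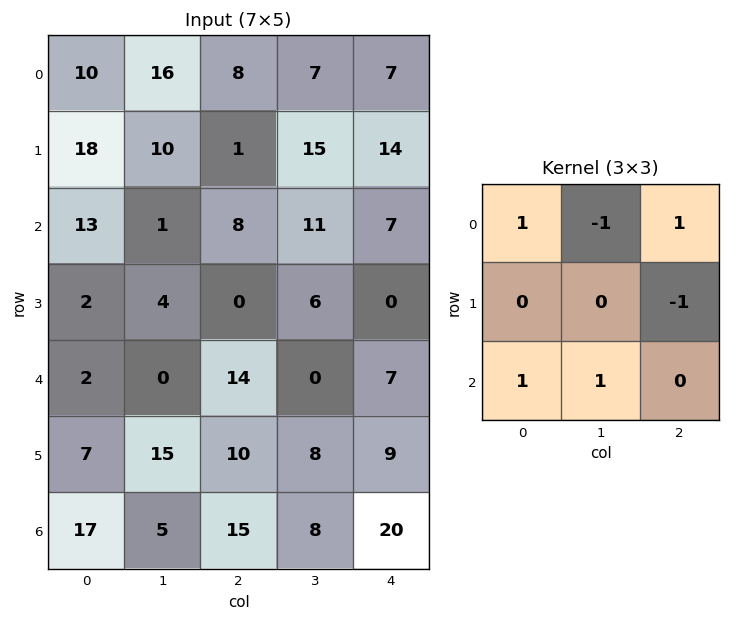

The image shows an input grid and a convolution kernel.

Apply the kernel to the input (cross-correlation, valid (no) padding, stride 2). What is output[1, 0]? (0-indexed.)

The receptive field on the input at this output position is [13 1 8 / 2 4 0 / 2 0 14]. Elementwise product with the kernel and sum: 13·1 + 1·-1 + 8·1 + 0·-1 + 2·1 + 0·1.

22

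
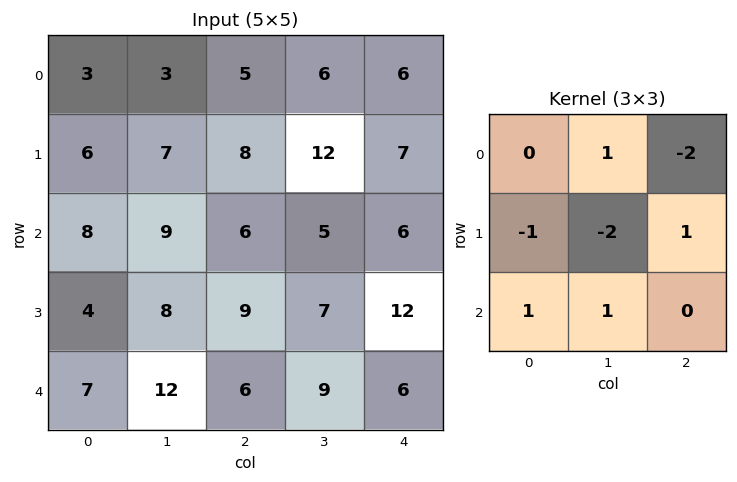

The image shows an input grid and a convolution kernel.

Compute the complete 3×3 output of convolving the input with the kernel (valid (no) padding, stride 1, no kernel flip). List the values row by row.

-2 -3 -20
-17 -15 4
5 -5 -3

Output[0,0]: The receptive field on the input at this output position is [3 3 5 / 6 7 8 / 8 9 6]. Elementwise product with the kernel and sum: 3·1 + 5·-2 + 6·-1 + 7·-2 + 8·1 + 8·1 + 9·1.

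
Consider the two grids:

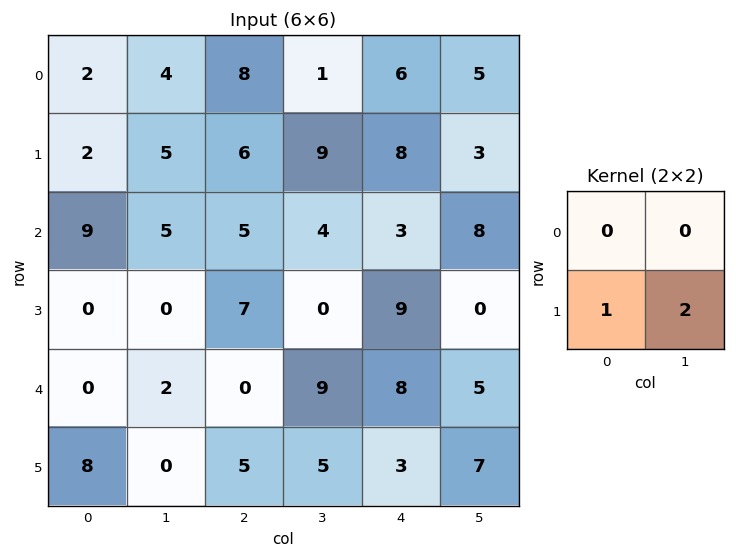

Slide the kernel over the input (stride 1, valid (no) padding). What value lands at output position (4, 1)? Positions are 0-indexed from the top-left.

10

The receptive field on the input at this output position is [2 0 / 0 5]. Elementwise product with the kernel and sum: 0·1 + 5·2.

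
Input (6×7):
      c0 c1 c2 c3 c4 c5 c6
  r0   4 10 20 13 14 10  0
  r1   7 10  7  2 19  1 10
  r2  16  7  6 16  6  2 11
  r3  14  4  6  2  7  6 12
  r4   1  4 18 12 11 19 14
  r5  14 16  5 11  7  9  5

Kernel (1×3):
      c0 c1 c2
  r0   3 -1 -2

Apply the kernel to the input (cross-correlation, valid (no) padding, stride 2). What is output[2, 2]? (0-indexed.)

The receptive field on the input at this output position is [11 19 14]. Elementwise product with the kernel and sum: 11·3 + 19·-1 + 14·-2.

-14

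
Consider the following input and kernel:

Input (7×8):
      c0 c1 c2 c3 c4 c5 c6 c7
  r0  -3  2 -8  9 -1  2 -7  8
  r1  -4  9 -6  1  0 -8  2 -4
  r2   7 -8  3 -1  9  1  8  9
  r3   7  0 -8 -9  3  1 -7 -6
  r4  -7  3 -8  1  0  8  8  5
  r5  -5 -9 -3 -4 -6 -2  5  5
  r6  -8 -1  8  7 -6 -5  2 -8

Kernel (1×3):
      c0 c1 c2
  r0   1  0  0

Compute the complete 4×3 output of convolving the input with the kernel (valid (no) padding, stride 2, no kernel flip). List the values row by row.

Output[0,0]: The receptive field on the input at this output position is [-3 2 -8]. Elementwise product with the kernel and sum: -3·1.
Output[0,1]: The receptive field on the input at this output position is [-8 9 -1]. Elementwise product with the kernel and sum: -8·1.

-3 -8 -1
7 3 9
-7 -8 0
-8 8 -6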